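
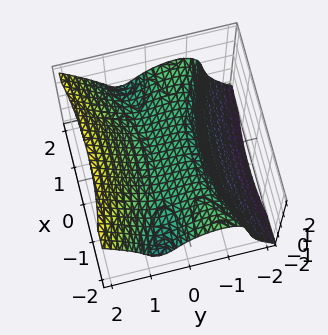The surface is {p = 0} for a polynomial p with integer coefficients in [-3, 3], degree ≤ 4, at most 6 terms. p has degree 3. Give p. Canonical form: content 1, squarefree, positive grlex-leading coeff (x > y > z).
deg p = 3. The shape is more complex than any degree-2 surface.
Reading off the gridlines: no x-intercept at any integer in the box.
Together with the visible shape, these determine p as stated.

x^2*y - 3*y^3 + 2*z^3 + 2*z - 2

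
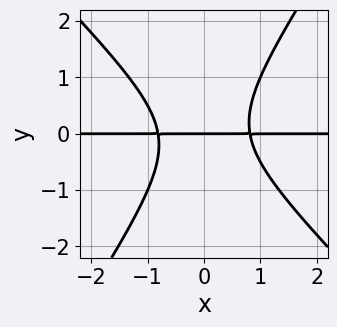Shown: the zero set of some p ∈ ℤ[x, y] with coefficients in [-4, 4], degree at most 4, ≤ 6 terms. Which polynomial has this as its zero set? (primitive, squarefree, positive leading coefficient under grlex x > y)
(a) The degree is 3 — a generic line meets the curve in up to 3 points.
(b) Checking where it meets the axes: every point of the x-axis in the box is on the curve; it meets the y-axis at y = 0 (among the integer gridlines).
(c) Solving for integer coefficients yields p as stated.

3*x^2*y + x*y^2 - 2*y^3 - 2*y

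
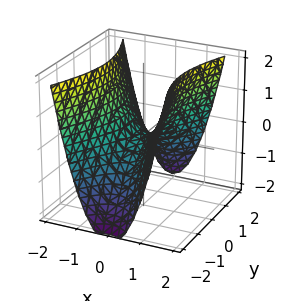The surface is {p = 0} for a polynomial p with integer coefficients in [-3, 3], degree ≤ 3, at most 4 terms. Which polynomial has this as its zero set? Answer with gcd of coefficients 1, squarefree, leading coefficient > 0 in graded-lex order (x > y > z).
3*x^2 - y^2 - 2*z

deg p = 2. A saddle surface; a quadric.
Symmetries: mirror symmetry x ↦ −x ⇒ only even powers of x; it's symmetric under y → −y, forcing even powers of y.
From the axis intercepts and sections: it meets the x-axis at x = 0 (among the integer gridlines); it meets the z-axis at z = 0 (among the integer gridlines); one y-axis crossing is at y = 0.
Putting this together gives p.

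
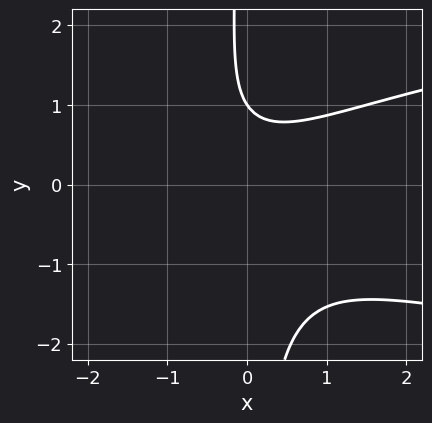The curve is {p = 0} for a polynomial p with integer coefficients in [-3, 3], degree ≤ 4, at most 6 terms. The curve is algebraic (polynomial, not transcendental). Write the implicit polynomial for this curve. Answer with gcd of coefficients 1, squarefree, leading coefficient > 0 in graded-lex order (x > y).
First, deg p = 3. A generic line meets the curve in up to 3 points.
Then, against the integer gridlines: one y-axis crossing is at y = 1; no x-intercept at any integer in the box.
Finally, the integer polynomial consistent with all of this is the stated p.

3*x*y^2 - 2*x^2 + 2*y - 2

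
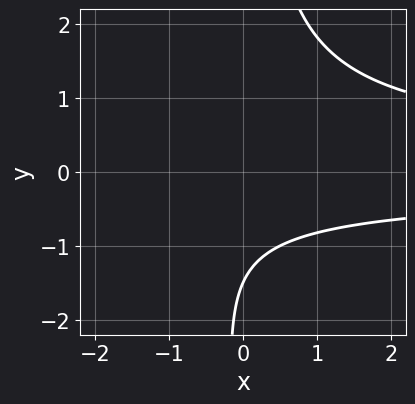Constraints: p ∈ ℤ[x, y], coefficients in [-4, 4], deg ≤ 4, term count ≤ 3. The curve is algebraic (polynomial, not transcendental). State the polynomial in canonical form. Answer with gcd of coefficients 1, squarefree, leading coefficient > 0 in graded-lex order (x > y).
(a) deg p = 3. No degree-2 curve has this shape.
(b) Observable constraints: it misses every integer gridline on the x-axis.
(c) Together with the visible shape, these determine p as stated.

2*x*y^2 - 2*y - 3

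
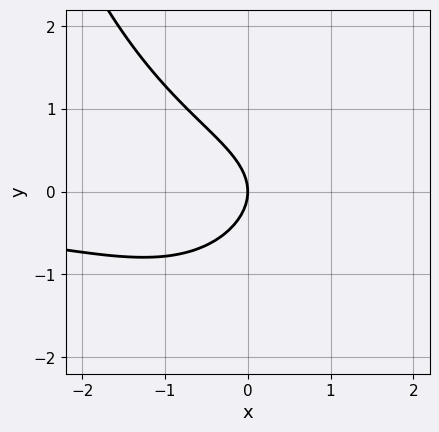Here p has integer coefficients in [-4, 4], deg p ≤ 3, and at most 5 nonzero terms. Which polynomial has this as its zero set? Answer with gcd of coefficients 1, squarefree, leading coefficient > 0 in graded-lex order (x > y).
x^2*y - 2*y^2 - 2*x

(a) Degree: a generic line meets the curve in up to 3 points, so deg p = 3.
(b) From the axis intercepts and sections: it meets the x-axis at x = 0 (among the integer gridlines); one y-axis crossing is at y = 0.
(c) These observations pin down the coefficients.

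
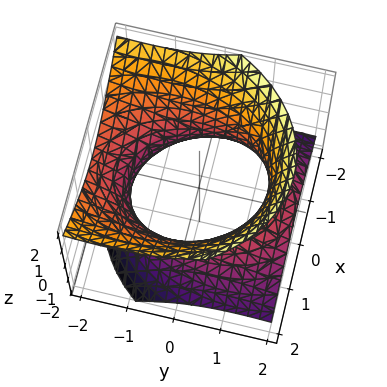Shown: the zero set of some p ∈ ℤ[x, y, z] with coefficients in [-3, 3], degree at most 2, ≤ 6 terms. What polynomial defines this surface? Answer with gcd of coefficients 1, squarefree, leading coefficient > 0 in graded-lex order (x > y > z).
(a) Degree: the shape is more complex than any degree-1 surface, so deg p = 2.
(b) Observable constraints: no z-intercept at any integer in the box.
(c) The integer polynomial consistent with all of this is the stated p.

2*x^2 + y^2 + 2*y*z - 2*z^2 - 3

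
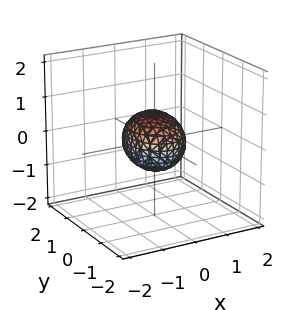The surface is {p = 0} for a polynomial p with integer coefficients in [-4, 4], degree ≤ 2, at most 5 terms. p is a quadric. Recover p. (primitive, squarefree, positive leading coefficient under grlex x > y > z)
1. The degree is 2 — bounded and convex; a quadric.
2. Symmetries: the x ↦ −x reflection is a symmetry, so x appears only in even powers; the y ↦ −y reflection is a symmetry, so y appears only in even powers; the z ↦ −z reflection is a symmetry, so z appears only in even powers.
3. From the axis intercepts and sections: among the integer gridlines, it crosses the y-axis at y ∈ {-1, 1}.
4. Putting this together gives p.

3*x^2 + 2*y^2 + 3*z^2 - 2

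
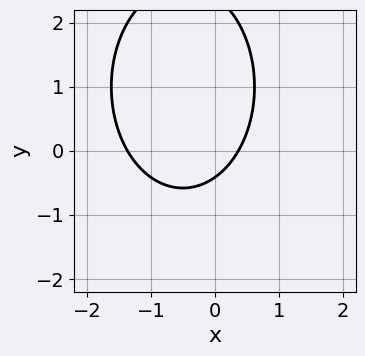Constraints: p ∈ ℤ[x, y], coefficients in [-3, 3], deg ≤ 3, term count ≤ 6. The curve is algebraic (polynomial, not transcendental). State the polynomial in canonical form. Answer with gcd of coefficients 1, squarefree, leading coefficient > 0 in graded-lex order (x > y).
2*x^2 + y^2 + 2*x - 2*y - 1

The degree is 2 — the shape is more complex than any degree-1 curve.
The integer polynomial consistent with all of this is the stated p.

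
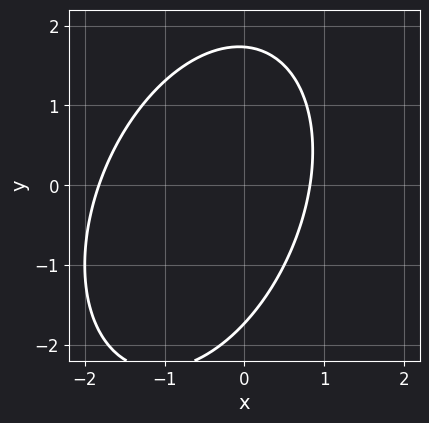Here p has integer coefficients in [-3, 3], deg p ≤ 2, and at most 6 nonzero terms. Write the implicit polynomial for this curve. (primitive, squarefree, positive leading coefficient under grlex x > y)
(a) deg p = 2. No degree-1 curve has this shape.
(b) The integer polynomial consistent with all of this is the stated p.

2*x^2 - x*y + y^2 + 2*x - 3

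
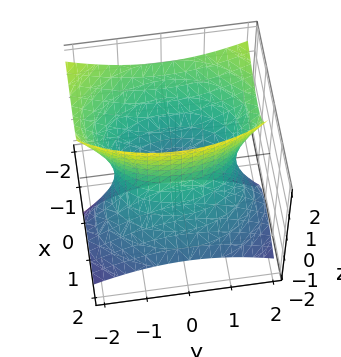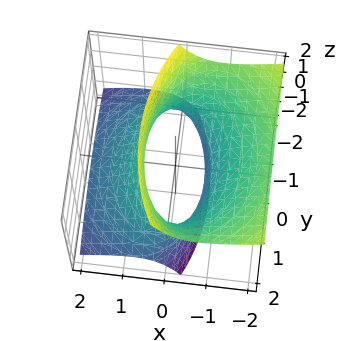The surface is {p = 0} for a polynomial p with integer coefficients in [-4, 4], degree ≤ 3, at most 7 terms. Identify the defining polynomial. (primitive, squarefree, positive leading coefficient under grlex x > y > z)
2*x^2 + 3*x*z + y^2 - z^2 - 2

First, degree: no degree-1 surface has this shape, so deg p = 2.
Then, against the integer gridlines: the x-axis gridline crossings are at x ∈ {-1, 1}; no z-intercept at any integer in the box.
Finally, matching integer coefficients to the picture gives p.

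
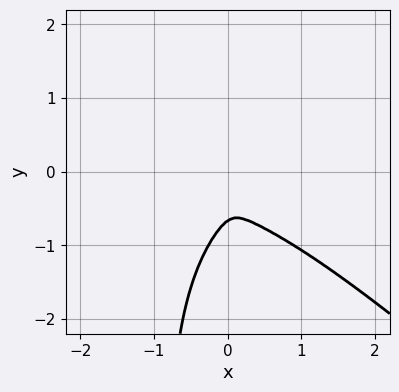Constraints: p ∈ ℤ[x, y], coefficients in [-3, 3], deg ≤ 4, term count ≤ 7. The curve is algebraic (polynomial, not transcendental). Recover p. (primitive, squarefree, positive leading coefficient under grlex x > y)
2*x^4 + 3*x*y^3 + 3*y^3 + 3*x^2 + 2*y^2

1. Degree: the shape is more complex than any degree-3 curve, so deg p = 4.
2. The integer polynomial consistent with all of this is the stated p.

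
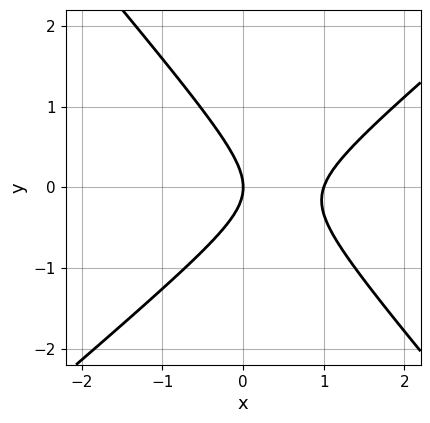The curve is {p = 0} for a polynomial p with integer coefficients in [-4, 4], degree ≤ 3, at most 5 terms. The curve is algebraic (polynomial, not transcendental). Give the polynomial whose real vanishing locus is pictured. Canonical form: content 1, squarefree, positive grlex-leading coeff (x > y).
(a) Degree: the shape is more complex than any degree-1 curve, so deg p = 2.
(b) From the axis intercepts and sections: it meets the y-axis at y = 0 (among the integer gridlines); the x-axis gridline crossings are at x ∈ {0, 1}.
(c) Solving for integer coefficients yields p as stated.

3*x^2 - x*y - 3*y^2 - 3*x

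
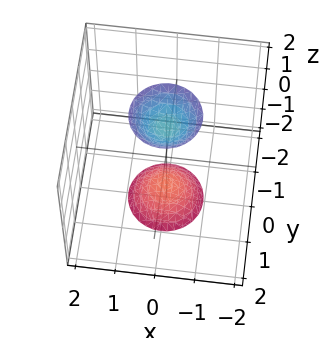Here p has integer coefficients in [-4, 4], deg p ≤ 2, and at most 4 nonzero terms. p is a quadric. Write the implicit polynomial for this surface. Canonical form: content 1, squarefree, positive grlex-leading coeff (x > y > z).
1. The picture has 2 separate pieces. They look like related sheets of one shape, so recover p as a whole.
2. The degree is 2 — two sheets facing apart; a quadric.
3. Symmetries: the z ↦ −z reflection is a symmetry, so z appears only in even powers; every cross-section ⟂ z is a circle, so x, y appear only via x² + y².
4. From the axis intercepts and sections: it misses every integer gridline on the x-axis; no y-intercept at any integer in the box; a circular section at z = -2 has radius between 0 and 1.
5. Assembling these constraints gives the stated polynomial.

3*x^2 + 3*y^2 - z^2 + 2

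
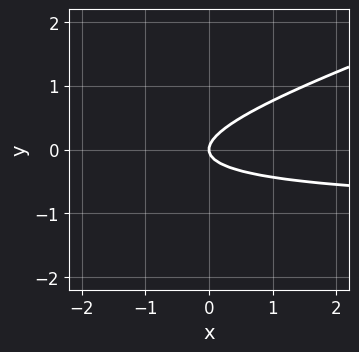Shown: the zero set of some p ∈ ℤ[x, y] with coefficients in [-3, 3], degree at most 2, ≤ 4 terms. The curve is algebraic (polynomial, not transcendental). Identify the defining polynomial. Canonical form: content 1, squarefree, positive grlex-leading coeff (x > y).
x*y - 3*y^2 + x

First, the degree is 2 — a generic line meets the curve in up to 2 points.
Next, observable constraints: it crosses the x-axis at the gridline x = 0; it meets the y-axis at y = 0 (among the integer gridlines).
Finally, these observations pin down the coefficients.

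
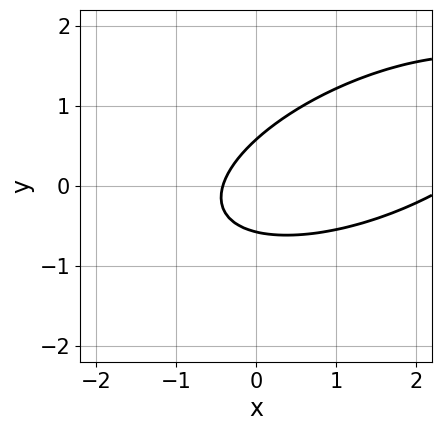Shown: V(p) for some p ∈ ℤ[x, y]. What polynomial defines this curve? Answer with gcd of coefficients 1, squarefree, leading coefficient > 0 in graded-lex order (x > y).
x^2 - 2*x*y + 3*y^2 - 2*x - 1

1. The degree is 2 — no degree-1 curve has this shape.
2. Solving for integer coefficients yields p as stated.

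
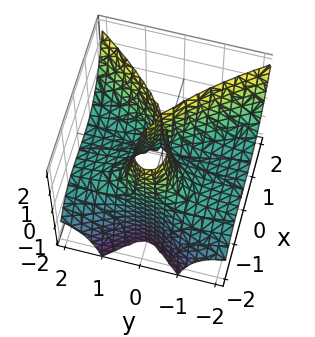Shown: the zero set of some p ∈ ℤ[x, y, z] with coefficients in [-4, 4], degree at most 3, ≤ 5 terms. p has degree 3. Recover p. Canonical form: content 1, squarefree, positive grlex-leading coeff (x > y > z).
2*x^3 - 3*y^2*z + 3*x^2

(a) deg p = 3. A generic line meets the surface in up to 3 points.
(b) Against the integer gridlines: every point of the z-axis in the box is on the surface; every point of the y-axis in the box is on the surface.
(c) Fitting integer coefficients to these (and the overall shape) gives p.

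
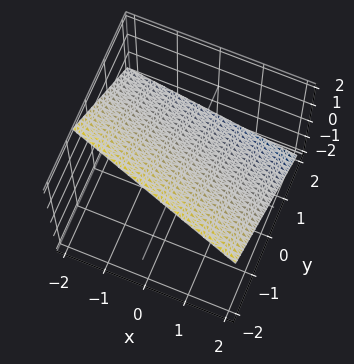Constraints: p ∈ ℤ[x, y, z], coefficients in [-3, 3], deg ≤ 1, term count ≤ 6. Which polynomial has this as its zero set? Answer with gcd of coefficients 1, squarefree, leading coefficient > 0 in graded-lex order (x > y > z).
x + 3*y + 3*z - 2

1. Degree: every cross-section is a straight line — this is a plane, so deg p = 1.
2. Reading off the gridlines: one x-axis crossing is at x = 2.
3. Assembling these constraints gives the stated polynomial.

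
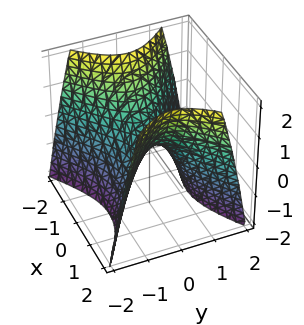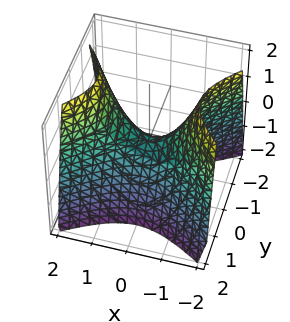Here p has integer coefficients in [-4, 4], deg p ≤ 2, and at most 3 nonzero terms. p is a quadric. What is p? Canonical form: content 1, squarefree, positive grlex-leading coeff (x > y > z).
2*x^2 - 3*y^2 - 2*z

(a) The degree is 2 — a saddle surface; a quadric.
(b) Symmetries: the x ↦ −x reflection is a symmetry, so x appears only in even powers; it's symmetric under y → −y, forcing even powers of y.
(c) From the axis intercepts and sections: it crosses the x-axis at the gridline x = 0; one z-axis crossing is at z = 0; it crosses the y-axis at the gridline y = 0.
(d) Solving for integer coefficients yields p as stated.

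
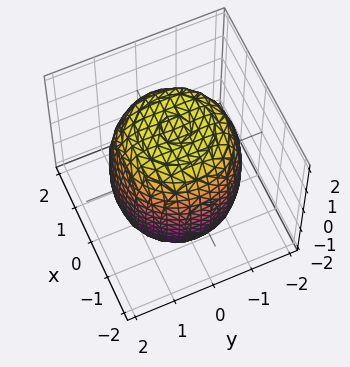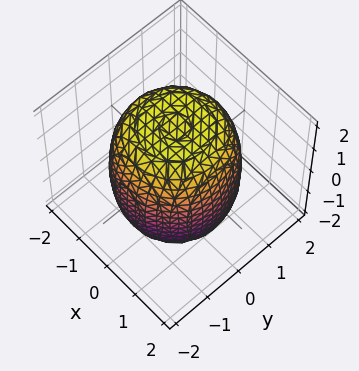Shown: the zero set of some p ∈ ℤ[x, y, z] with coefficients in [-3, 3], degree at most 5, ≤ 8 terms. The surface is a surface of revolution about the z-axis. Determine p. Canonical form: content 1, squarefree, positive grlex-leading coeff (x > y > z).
First, deg p = 4. No degree-3 surface has this shape.
Then, by symmetry, the surface is invariant under rotation about z: p = q(x² + y², z).
Next, observable constraints: a circular section at z = 0 has radius between 1 and 2.
Finally, fitting integer coefficients to these (and the overall shape) gives p.

x^4 + 2*x^2*y^2 + y^4 - x^2 - y^2 + z^2 - 3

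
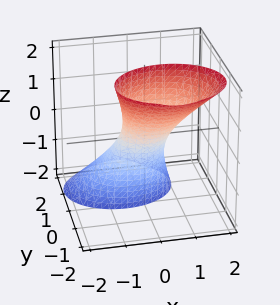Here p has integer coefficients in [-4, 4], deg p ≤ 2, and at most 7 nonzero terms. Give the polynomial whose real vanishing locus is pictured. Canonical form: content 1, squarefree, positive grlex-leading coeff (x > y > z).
deg p = 2. A generic line meets the surface in up to 2 points.
Against the integer gridlines: no z-intercept at any integer in the box.
Together with the visible shape, these determine p as stated.

2*x^2 - x*z + 3*y^2 + 3*y*z - 1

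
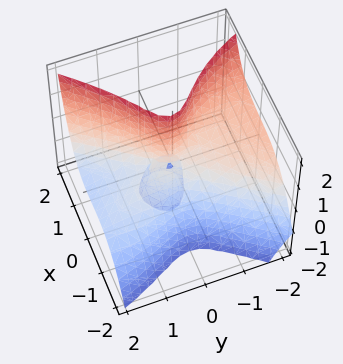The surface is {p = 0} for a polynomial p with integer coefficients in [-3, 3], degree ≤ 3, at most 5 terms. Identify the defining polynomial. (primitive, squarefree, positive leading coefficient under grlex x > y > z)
3*x^3 - y^3 - 3*y^2*z + 2*x*z

(a) deg p = 3. No degree-2 surface has this shape.
(b) Against the integer gridlines: it meets the y-axis at y = 0 (among the integer gridlines); it meets the x-axis at x = 0 (among the integer gridlines); every point of the z-axis in the box is on the surface.
(c) Fitting integer coefficients to these (and the overall shape) gives p.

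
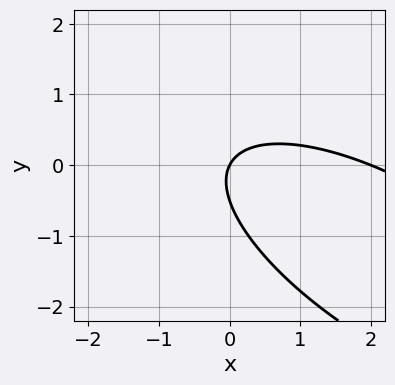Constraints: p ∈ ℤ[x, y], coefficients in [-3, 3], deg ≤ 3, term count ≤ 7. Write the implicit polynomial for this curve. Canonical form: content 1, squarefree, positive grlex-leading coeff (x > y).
x^2 + 2*x*y + 2*y^2 - 2*x + y

Degree: no degree-1 curve has this shape, so deg p = 2.
Reading off the gridlines: it crosses the y-axis at the gridline y = 0; among the integer gridlines, it crosses the x-axis at x ∈ {0, 2}.
Solving for integer coefficients yields p as stated.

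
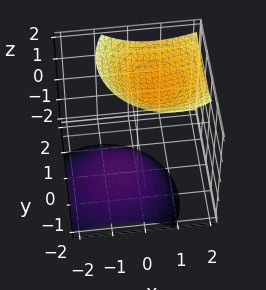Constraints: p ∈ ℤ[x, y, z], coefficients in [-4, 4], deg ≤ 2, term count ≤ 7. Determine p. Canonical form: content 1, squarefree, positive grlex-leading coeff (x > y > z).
x^2 - x*z + y^2 - y*z - z^2 + 2

First, I count 2 distinct pieces.
Then, degree: the shape is more complex than any degree-1 surface, so deg p = 2.
Then, from the axis intercepts and sections: no y-intercept at any integer in the box; no x-intercept at any integer in the box.
Finally, together with the visible shape, these determine p as stated.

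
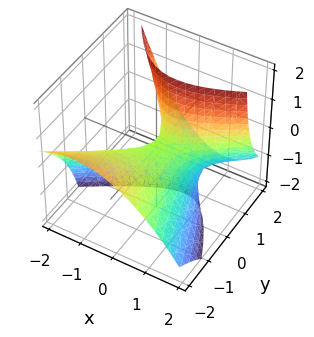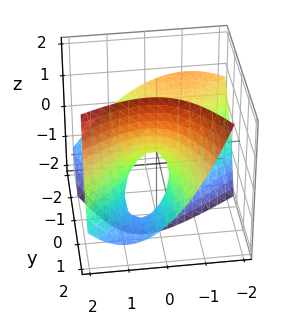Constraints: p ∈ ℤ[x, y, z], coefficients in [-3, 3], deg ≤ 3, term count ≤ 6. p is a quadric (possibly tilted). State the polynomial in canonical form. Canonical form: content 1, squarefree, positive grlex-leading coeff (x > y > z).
2*x^2 - 2*x*y - y^2 - 3*y*z + 2*z

(a) The degree is 2 — the shape is more complex than any degree-1 surface.
(b) Against the integer gridlines: it meets the y-axis at y = 0 (among the integer gridlines); one x-axis crossing is at x = 0; it crosses the z-axis at the gridline z = 0.
(c) Together with the visible shape, these determine p as stated.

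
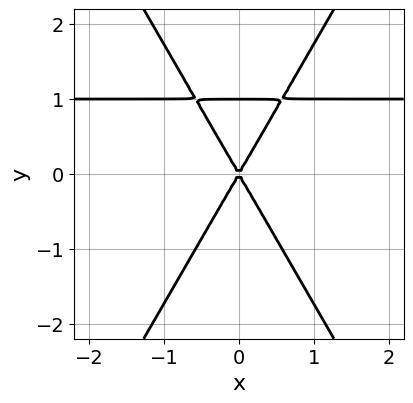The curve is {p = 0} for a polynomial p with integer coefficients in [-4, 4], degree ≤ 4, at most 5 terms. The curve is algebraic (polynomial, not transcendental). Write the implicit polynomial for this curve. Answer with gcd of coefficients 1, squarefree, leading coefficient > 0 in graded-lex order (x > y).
(a) deg p = 3.
(b) Symmetries: the x ↦ −x reflection is a symmetry, so x appears only in even powers.
(c) From the visible intercepts: it meets the x-axis at x = 0 (among the integer gridlines); among the integer gridlines, it crosses the y-axis at y ∈ {0, 1}.
(d) Solving for integer coefficients yields p as stated.

3*x^2*y - y^3 - 3*x^2 + y^2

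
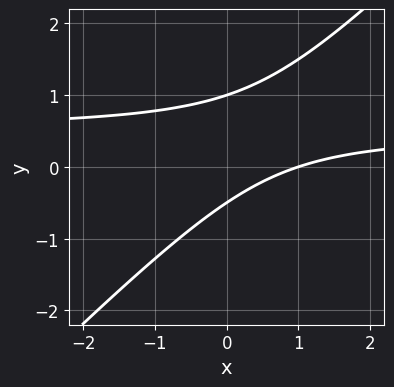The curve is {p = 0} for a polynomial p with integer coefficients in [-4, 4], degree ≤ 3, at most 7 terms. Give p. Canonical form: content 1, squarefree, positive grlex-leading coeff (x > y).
1. Degree: the shape is more complex than any degree-1 curve, so deg p = 2.
2. From the visible intercepts: one x-axis crossing is at x = 1; it crosses the y-axis at the gridline y = 1.
3. Fitting integer coefficients to these (and the overall shape) gives p.

2*x*y - 2*y^2 - x + y + 1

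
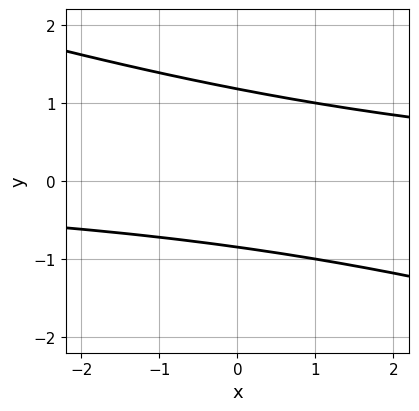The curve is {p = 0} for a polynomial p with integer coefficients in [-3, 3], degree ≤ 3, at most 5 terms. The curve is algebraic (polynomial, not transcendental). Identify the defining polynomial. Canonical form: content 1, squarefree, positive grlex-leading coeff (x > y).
Degree: the shape is more complex than any degree-1 curve, so deg p = 2.
Against the integer gridlines: it misses every integer gridline on the x-axis.
Fitting integer coefficients to these (and the overall shape) gives p.

x*y + 3*y^2 - y - 3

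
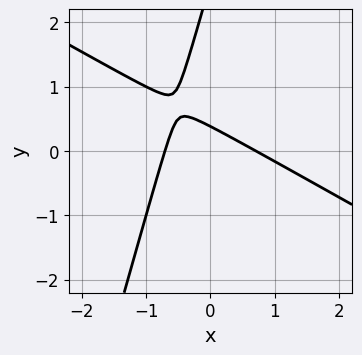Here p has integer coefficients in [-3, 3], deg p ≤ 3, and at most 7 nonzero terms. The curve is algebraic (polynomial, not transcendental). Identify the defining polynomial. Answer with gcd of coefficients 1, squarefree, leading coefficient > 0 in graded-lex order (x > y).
2*x^2 + 3*x*y - y^2 + 3*y - 1

(a) Degree: no degree-1 curve has this shape, so deg p = 2.
(b) Putting this together gives p.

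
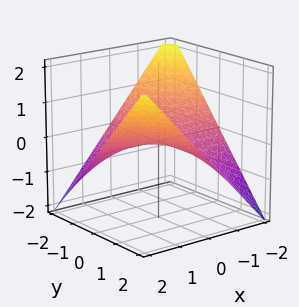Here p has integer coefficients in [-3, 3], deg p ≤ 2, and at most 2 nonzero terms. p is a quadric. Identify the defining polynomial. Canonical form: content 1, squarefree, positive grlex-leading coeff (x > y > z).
x*y - 2*z

Degree: a hyperbolic paraboloid; a quadric, so deg p = 2.
Reading off the gridlines: it crosses the z-axis at the gridline z = 0; the visible y-axis segment lies entirely on the surface; the visible x-axis segment lies entirely on the surface.
Matching integer coefficients to the picture gives p.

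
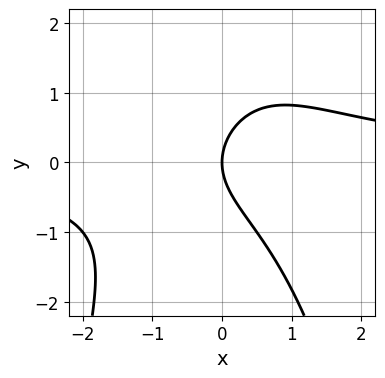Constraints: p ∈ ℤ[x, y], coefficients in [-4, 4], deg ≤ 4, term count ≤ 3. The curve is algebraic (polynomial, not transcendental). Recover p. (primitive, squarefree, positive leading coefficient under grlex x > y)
2*x^2*y + 2*y^2 - 3*x

First, the degree is 3 — the shape is more complex than any degree-2 curve.
Then, from the axis intercepts and sections: it crosses the y-axis at the gridline y = 0; it meets the x-axis at x = 0 (among the integer gridlines).
Finally, these observations pin down the coefficients.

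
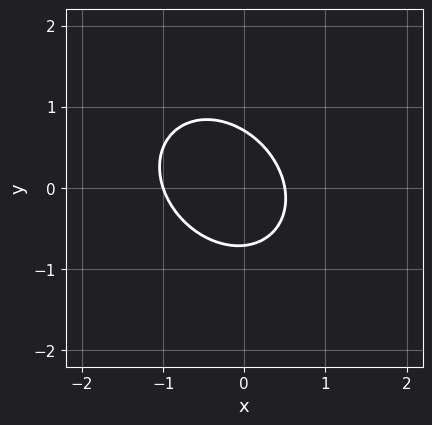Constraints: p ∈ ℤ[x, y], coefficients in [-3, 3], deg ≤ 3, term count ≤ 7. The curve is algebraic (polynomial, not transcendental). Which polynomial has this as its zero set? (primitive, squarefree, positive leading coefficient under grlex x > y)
deg p = 2.
From the visible intercepts: one x-axis crossing is at x = -1.
Fitting integer coefficients to these (and the overall shape) gives p.

2*x^2 + x*y + 2*y^2 + x - 1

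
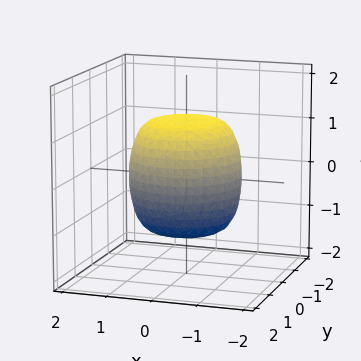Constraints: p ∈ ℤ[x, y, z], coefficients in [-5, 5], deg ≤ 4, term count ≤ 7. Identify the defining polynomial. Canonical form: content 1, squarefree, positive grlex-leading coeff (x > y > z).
1. deg p = 4. The shape is more complex than any degree-3 surface.
2. By symmetry, every cross-section ⟂ z is a circle, so x, y appear only via x² + y².
3. From the axis intercepts and sections: a circular section at z = 1 has radius exactly 1.
4. Putting this together gives p.

2*x^4 + 4*x^2*y^2 + 2*y^4 - x^2 - y^2 + 2*z^2 - 3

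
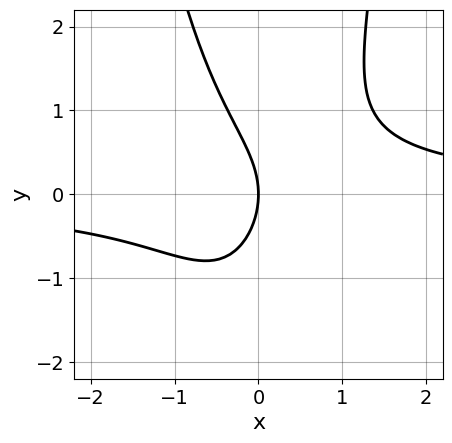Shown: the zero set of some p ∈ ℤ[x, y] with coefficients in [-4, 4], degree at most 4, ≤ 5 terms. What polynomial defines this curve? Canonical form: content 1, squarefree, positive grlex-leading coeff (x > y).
(a) deg p = 3. The shape is more complex than any degree-2 curve.
(b) Against the integer gridlines: it meets the x-axis at x = 0 (among the integer gridlines); one y-axis crossing is at y = 0.
(c) The integer polynomial consistent with all of this is the stated p.

2*x^2*y - y^2 - 2*x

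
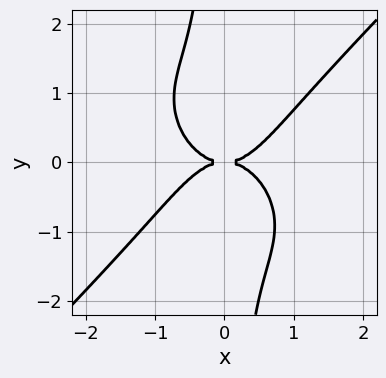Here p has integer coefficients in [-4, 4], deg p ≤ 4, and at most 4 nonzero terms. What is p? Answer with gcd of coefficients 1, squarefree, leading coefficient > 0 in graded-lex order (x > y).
x^4 - x*y^3 - y^2

deg p = 4. A generic line meets the curve in up to 4 points.
From the visible intercepts: it meets the y-axis at y = 0 (among the integer gridlines); it meets the x-axis at x = 0 (among the integer gridlines).
The integer polynomial consistent with all of this is the stated p.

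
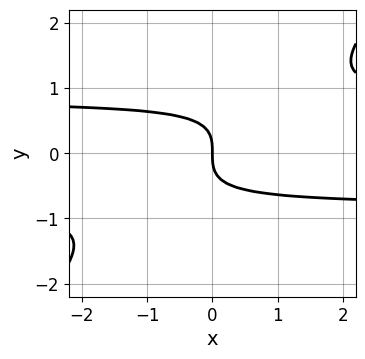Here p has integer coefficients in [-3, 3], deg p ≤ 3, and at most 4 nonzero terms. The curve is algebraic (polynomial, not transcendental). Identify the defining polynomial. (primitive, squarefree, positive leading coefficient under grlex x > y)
First, the degree is 3 — the shape is more complex than any degree-2 curve.
Then, from the visible intercepts: it meets the y-axis at y = 0 (among the integer gridlines); one x-axis crossing is at x = 0.
Finally, together with the visible shape, these determine p as stated.

3*x*y^2 - 3*y^3 - 2*x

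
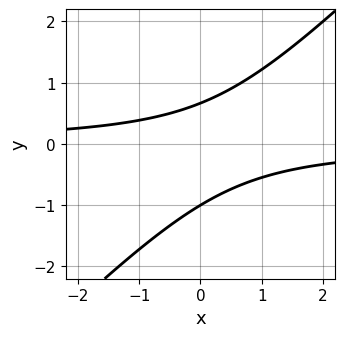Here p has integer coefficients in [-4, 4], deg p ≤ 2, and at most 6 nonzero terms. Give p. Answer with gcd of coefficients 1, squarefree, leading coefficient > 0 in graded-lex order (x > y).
First, the degree is 2 — the shape is more complex than any degree-1 curve.
Next, against the integer gridlines: no x-intercept at any integer in the box; one y-axis crossing is at y = -1.
Finally, solving for integer coefficients yields p as stated.

3*x*y - 3*y^2 - y + 2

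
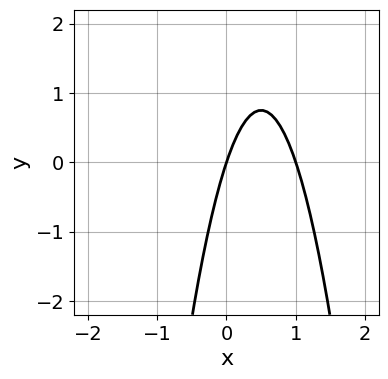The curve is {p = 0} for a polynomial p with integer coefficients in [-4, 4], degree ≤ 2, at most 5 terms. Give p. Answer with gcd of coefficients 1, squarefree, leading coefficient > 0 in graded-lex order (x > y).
1. deg p = 2.
2. Against the integer gridlines: the x-axis gridline crossings are at x ∈ {0, 1}; one y-axis crossing is at y = 0.
3. Assembling these constraints gives the stated polynomial.

3*x^2 - 3*x + y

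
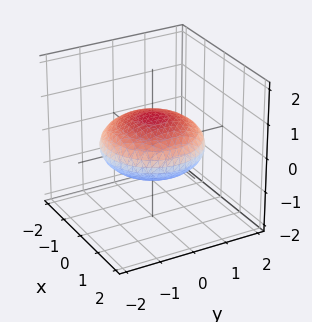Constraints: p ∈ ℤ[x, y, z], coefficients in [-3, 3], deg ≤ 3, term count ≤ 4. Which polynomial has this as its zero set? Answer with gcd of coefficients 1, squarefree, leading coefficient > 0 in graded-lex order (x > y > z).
x^2 + y^2 + 3*z^2 - 2

First, deg p = 2. The shape is more complex than any degree-1 surface.
Next, symmetry: the z-axis is an axis of rotation, so x and y enter only as x² + y².
Then, against the integer gridlines: a circular section at z = 0 has radius between 1 and 2.
Finally, solving for integer coefficients yields p as stated.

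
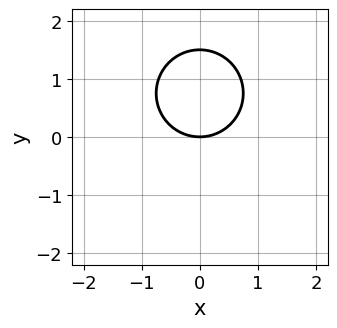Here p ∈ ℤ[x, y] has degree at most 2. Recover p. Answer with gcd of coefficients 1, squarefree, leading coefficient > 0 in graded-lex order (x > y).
2*x^2 + 2*y^2 - 3*y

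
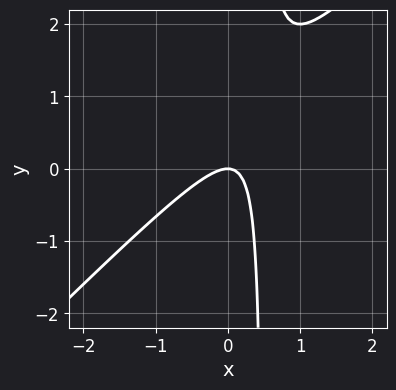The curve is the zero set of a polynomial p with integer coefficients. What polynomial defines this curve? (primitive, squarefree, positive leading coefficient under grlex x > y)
(a) The degree is 2 — the shape is more complex than any degree-1 curve.
(b) From the visible intercepts: it meets the y-axis at y = 0 (among the integer gridlines); it meets the x-axis at x = 0 (among the integer gridlines).
(c) Solving for integer coefficients yields p as stated.

2*x^2 - 2*x*y + y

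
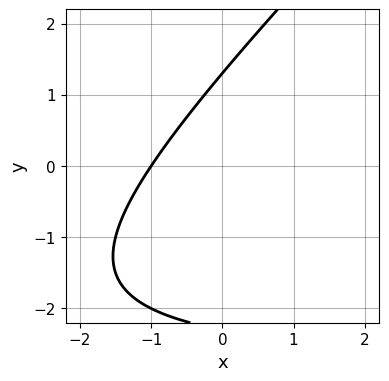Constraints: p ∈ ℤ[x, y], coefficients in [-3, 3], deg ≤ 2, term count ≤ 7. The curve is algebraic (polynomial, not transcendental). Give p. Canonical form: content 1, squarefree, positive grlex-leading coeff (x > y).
x*y - y^2 + 3*x - y + 3

deg p = 2. A generic line meets the curve in up to 2 points.
From the axis intercepts and sections: it meets the x-axis at x = -1 (among the integer gridlines).
Putting this together gives p.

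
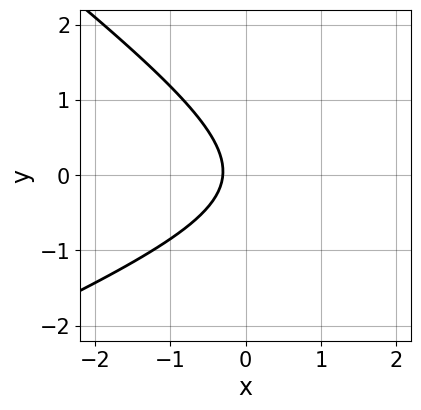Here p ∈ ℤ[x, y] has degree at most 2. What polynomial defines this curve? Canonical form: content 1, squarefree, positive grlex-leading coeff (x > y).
x^2 - x*y - 3*y^2 - 3*x - 1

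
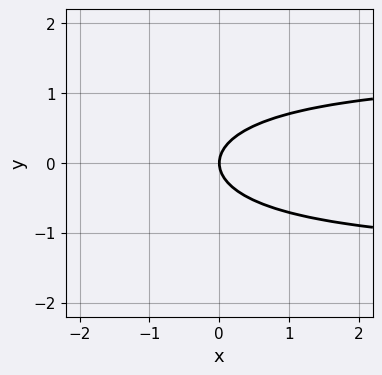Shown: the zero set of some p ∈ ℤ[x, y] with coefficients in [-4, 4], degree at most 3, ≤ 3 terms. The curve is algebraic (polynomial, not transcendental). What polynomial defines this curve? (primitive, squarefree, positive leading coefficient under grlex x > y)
deg p = 3. A generic line meets the curve in up to 3 points.
Symmetries: mirror symmetry y ↦ −y ⇒ only even powers of y.
Checking where it meets the axes: one x-axis crossing is at x = 0; it crosses the y-axis at the gridline y = 0.
Putting this together gives p.

x*y^2 + 3*y^2 - 2*x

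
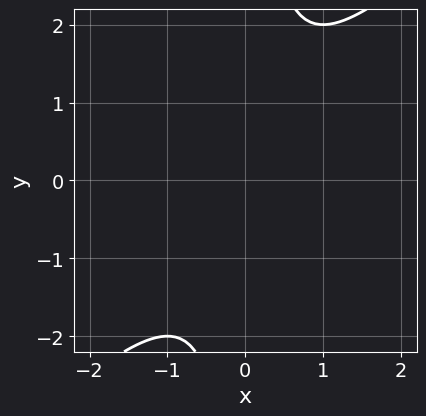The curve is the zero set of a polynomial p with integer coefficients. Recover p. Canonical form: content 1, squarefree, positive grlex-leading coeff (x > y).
x^2 - x*y + 1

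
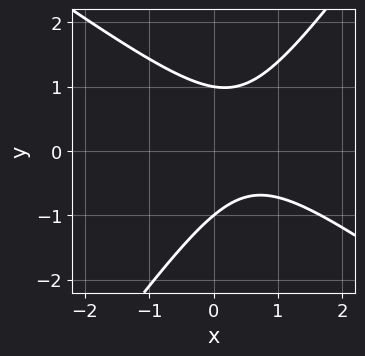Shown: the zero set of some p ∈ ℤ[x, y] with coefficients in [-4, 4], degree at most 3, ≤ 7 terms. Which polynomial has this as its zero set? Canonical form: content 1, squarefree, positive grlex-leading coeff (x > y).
1. The degree is 2 — the shape is more complex than any degree-1 curve.
2. Observable constraints: among the integer gridlines, it crosses the y-axis at y ∈ {-1, 1}; it misses every integer gridline on the x-axis.
3. Matching integer coefficients to the picture gives p.

3*x^2 + 2*x*y - 3*y^2 - 3*x + 3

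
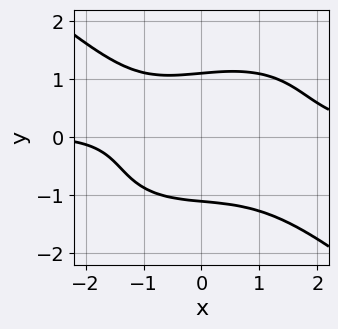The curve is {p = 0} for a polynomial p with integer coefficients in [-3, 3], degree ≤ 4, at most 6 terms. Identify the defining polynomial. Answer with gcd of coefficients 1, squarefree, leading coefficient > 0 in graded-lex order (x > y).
x^3*y + 2*y^4 - x - 3

First, deg p = 4. The shape is more complex than any degree-3 curve.
Then, observable constraints: the curve avoids every integer x-axis point in the box.
Finally, putting this together gives p.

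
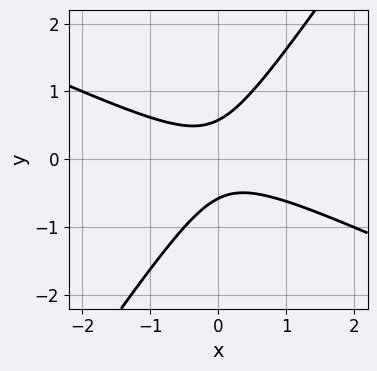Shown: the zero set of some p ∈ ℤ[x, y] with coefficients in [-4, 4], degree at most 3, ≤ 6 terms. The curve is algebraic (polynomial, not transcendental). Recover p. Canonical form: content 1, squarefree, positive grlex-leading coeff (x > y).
(a) Degree: a generic line meets the curve in up to 2 points, so deg p = 2.
(b) Observable constraints: no x-intercept at any integer in the box.
(c) Together with the visible shape, these determine p as stated.

2*x^2 + 3*x*y - 3*y^2 + 1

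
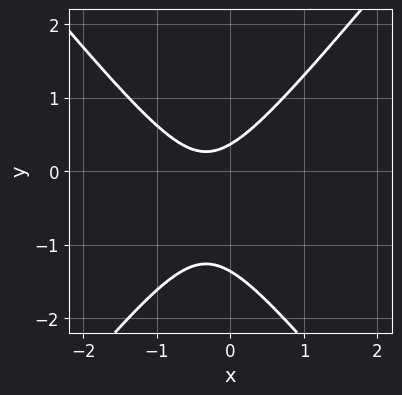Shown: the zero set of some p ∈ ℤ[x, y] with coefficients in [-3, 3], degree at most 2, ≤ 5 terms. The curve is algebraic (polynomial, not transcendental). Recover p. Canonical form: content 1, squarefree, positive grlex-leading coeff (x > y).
1. deg p = 2. The shape is more complex than any degree-1 curve.
2. Observable constraints: no x-intercept at any integer in the box.
3. The integer polynomial consistent with all of this is the stated p.

3*x^2 - 2*y^2 + 2*x - 2*y + 1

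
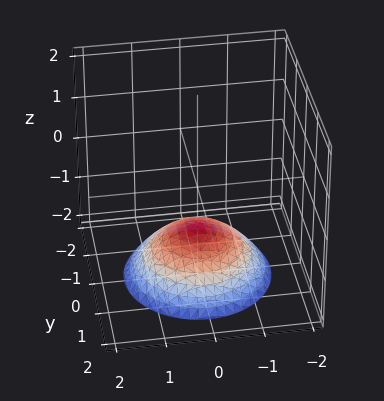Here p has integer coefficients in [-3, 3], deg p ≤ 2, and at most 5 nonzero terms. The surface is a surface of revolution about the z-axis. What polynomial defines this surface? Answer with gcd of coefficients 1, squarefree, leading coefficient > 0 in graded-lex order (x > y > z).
1. The degree is 2 — the shape is more complex than any degree-1 surface.
2. Symmetries: the surface is invariant under rotation about z: p = q(x² + y², z).
3. Reading off the gridlines: the surface avoids every integer x-axis point in the box; the surface avoids every integer y-axis point in the box.
4. The integer polynomial consistent with all of this is the stated p.

x^2 + y^2 + 2*z + 2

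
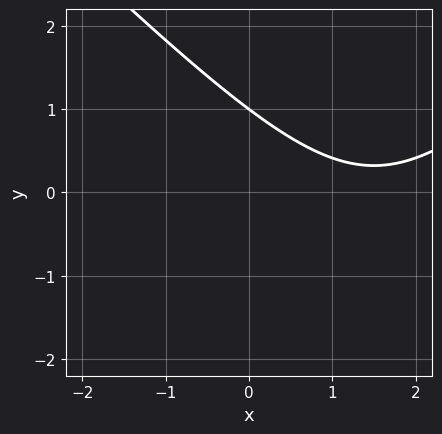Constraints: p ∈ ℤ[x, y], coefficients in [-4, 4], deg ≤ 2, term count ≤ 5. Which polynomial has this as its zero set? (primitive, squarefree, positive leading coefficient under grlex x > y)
x^2 - y^2 - 3*x - 2*y + 3

(a) deg p = 2.
(b) Reading off the gridlines: it meets the y-axis at y = 1 (among the integer gridlines); it misses every integer gridline on the x-axis.
(c) The integer polynomial consistent with all of this is the stated p.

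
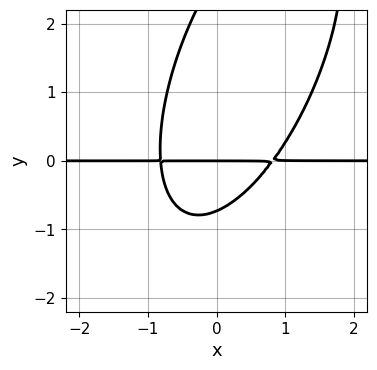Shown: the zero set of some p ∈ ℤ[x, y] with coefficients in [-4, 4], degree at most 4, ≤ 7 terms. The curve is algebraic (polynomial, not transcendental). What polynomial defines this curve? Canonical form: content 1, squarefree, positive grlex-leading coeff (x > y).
1. Degree: no degree-2 curve has this shape, so deg p = 3.
2. Against the integer gridlines: every point of the x-axis in the box is on the curve; one y-axis crossing is at y = 0.
3. Fitting integer coefficients to these (and the overall shape) gives p.

3*x^2*y - 2*x*y^2 + y^3 - 2*y^2 - 2*y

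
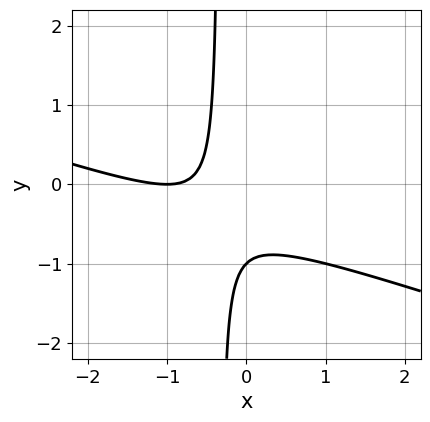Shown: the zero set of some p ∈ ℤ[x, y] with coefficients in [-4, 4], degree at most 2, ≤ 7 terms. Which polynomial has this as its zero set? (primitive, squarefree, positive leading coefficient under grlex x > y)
Degree: no degree-1 curve has this shape, so deg p = 2.
Reading off the gridlines: it crosses the x-axis at the gridline x = -1; it crosses the y-axis at the gridline y = -1.
The integer polynomial consistent with all of this is the stated p.

x^2 + 3*x*y + 2*x + y + 1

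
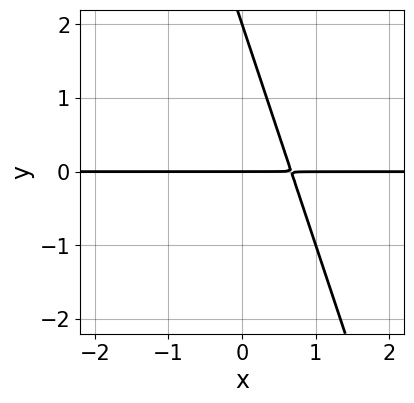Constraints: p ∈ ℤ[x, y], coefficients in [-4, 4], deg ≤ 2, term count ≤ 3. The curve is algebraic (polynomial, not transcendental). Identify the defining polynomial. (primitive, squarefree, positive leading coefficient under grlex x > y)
3*x*y + y^2 - 2*y

1. Degree: no degree-1 curve has this shape, so deg p = 2.
2. From the axis intercepts and sections: every point of the x-axis in the box is on the curve; among the integer gridlines, it crosses the y-axis at y ∈ {0, 2}.
3. Assembling these constraints gives the stated polynomial.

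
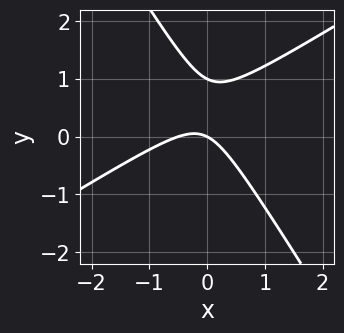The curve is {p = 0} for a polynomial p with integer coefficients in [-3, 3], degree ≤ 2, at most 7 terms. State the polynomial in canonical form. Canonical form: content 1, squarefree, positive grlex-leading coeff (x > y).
2*x^2 - 2*x*y - 2*y^2 + x + 2*y

1. Degree: a generic line meets the curve in up to 2 points, so deg p = 2.
2. Observable constraints: the y-axis gridline crossings are at y ∈ {0, 1}; it meets the x-axis at x = 0 (among the integer gridlines).
3. The integer polynomial consistent with all of this is the stated p.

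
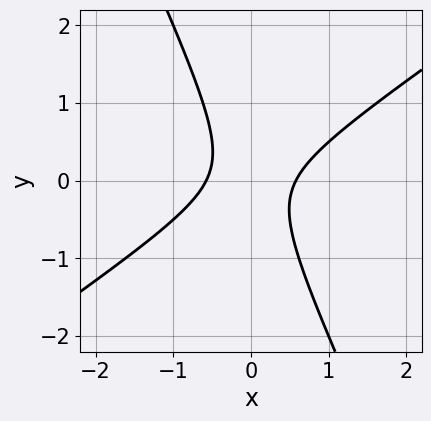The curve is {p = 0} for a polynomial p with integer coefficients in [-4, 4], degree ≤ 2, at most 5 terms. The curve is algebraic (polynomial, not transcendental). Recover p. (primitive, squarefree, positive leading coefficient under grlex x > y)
1. deg p = 2. No degree-1 curve has this shape.
2. Checking where it meets the axes: the curve avoids every integer y-axis point in the box.
3. Solving for integer coefficients yields p as stated.

3*x^2 - 3*x*y - 2*y^2 - 1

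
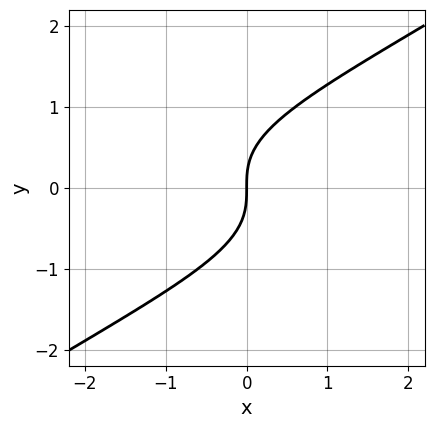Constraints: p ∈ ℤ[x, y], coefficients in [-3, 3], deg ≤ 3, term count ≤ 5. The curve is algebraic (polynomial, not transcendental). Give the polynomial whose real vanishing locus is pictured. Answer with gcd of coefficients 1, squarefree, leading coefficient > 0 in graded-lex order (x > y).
2*x*y^2 - 3*y^3 + 3*x

(a) deg p = 3. No degree-2 curve has this shape.
(b) Checking where it meets the axes: it meets the x-axis at x = 0 (among the integer gridlines); one y-axis crossing is at y = 0.
(c) Solving for integer coefficients yields p as stated.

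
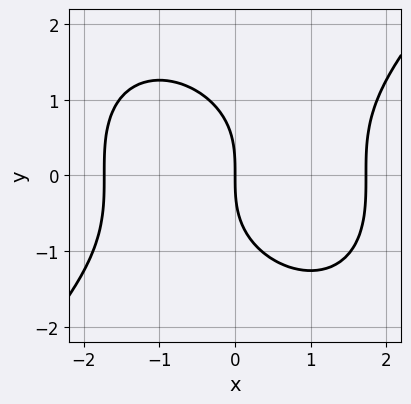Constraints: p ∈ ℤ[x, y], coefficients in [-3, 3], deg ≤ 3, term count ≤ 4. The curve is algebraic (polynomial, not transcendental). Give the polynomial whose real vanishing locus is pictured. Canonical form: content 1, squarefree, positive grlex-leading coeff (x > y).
The degree is 3 — no degree-2 curve has this shape.
Reading off the gridlines: it crosses the x-axis at the gridline x = 0; it crosses the y-axis at the gridline y = 0.
Putting this together gives p.

x^3 - y^3 - 3*x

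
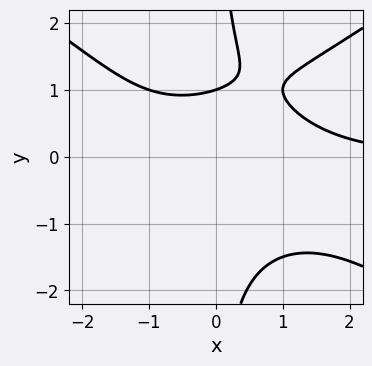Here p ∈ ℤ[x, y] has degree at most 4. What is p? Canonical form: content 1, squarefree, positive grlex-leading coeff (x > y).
First, degree: a generic line meets the curve in up to 4 points, so deg p = 4.
Then, observable constraints: it meets the y-axis at y = 1 (among the integer gridlines); the curve avoids every integer x-axis point in the box.
Finally, matching integer coefficients to the picture gives p.

x^3*y - 2*x*y^3 + x*y^2 + 3*y - 3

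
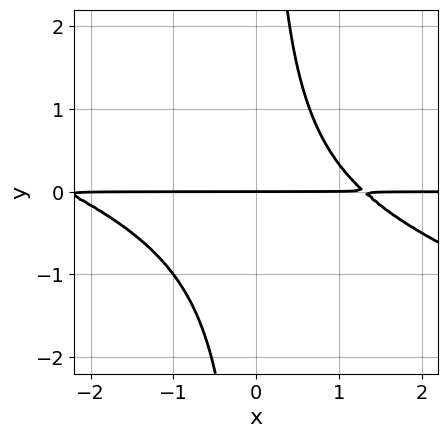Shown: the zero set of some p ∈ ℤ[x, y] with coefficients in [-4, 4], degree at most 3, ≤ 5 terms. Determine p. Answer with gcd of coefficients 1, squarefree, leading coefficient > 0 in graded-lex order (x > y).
First, deg p = 3. A generic line meets the curve in up to 3 points.
Next, from the visible intercepts: the visible x-axis segment lies entirely on the curve; one y-axis crossing is at y = 0.
Finally, together with the visible shape, these determine p as stated.

x^2*y + 3*x*y^2 + x*y - 3*y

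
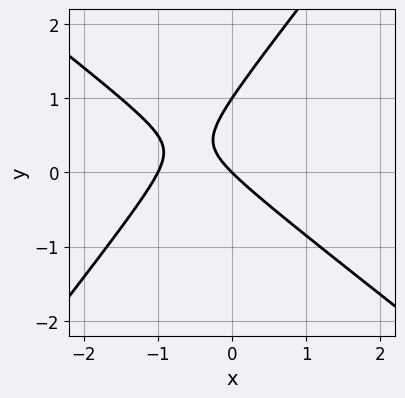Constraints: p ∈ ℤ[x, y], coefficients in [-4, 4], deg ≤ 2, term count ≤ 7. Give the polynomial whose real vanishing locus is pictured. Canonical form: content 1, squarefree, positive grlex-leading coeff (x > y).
2*x^2 + x*y - 2*y^2 + 2*x + 2*y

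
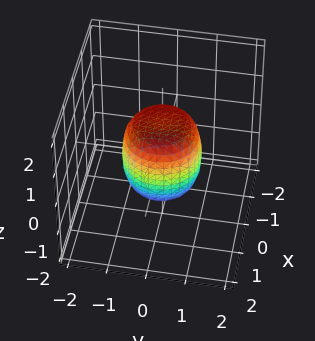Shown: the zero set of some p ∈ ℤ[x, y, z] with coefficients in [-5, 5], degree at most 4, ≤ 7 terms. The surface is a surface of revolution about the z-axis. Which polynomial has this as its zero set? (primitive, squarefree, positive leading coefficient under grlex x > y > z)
2*x^4 + 4*x^2*y^2 + 2*y^4 - x^2 - y^2 + z^2 - 1

The degree is 4 — a generic line meets the surface in up to 4 points.
Symmetries: rotational symmetry about the z-axis ⇒ p depends on x, y only through x² + y².
Checking where it meets the axes: the z-axis gridline crossings are at z ∈ {-1, 1}; among the integer gridlines, it crosses the y-axis at y ∈ {-1, 1}.
These observations pin down the coefficients.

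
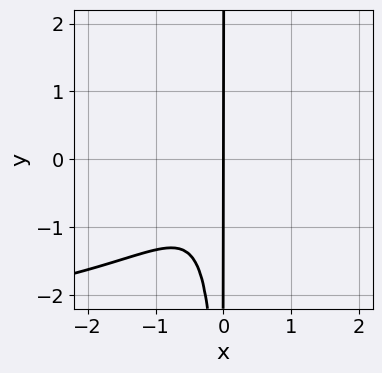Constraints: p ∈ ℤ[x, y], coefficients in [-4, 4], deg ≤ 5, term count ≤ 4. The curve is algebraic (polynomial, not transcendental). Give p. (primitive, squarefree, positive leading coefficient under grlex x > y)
Degree: no degree-3 curve has this shape, so deg p = 4.
Reading off the gridlines: one x-axis crossing is at x = 0; the visible y-axis segment lies entirely on the curve.
Assembling these constraints gives the stated polynomial.

x^3*y + 3*x^3 - 2*x^2*y + x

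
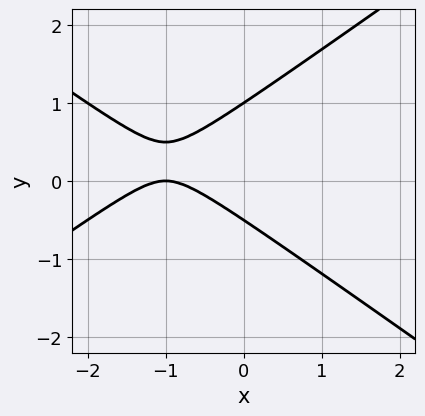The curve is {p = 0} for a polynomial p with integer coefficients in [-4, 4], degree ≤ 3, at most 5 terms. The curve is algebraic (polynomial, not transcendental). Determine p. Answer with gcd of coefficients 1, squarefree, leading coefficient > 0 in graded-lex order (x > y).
x^2 - 2*y^2 + 2*x + y + 1

Degree: the shape is more complex than any degree-1 curve, so deg p = 2.
Against the integer gridlines: one x-axis crossing is at x = -1; it meets the y-axis at y = 1 (among the integer gridlines).
Fitting integer coefficients to these (and the overall shape) gives p.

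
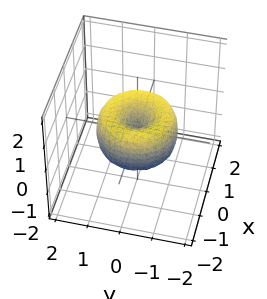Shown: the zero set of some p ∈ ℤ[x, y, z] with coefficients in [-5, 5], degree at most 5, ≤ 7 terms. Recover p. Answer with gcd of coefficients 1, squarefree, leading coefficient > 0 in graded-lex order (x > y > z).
2*x^4 + 4*x^2*y^2 + 2*y^4 - 3*x^2 - 3*y^2 + 2*z^2

(a) deg p = 4. A generic line meets the surface in up to 4 points.
(b) By symmetry, the z-axis is an axis of rotation, so x and y enter only as x² + y².
(c) From the visible intercepts: one z-axis crossing is at z = 0; it crosses the x-axis at the gridline x = 0; it meets the y-axis at y = 0 (among the integer gridlines).
(d) Together with the visible shape, these determine p as stated.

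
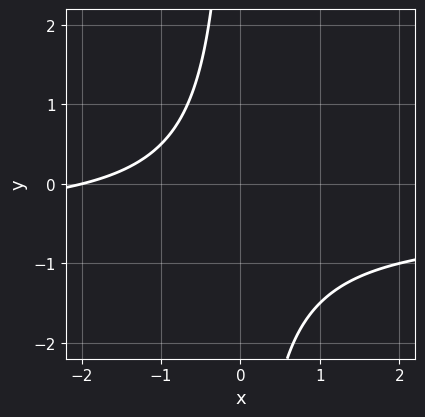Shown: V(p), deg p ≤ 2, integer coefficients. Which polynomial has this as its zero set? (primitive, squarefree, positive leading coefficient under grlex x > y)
2*x*y + x + 2

1. The degree is 2 — no degree-1 curve has this shape.
2. From the axis intercepts and sections: it misses every integer gridline on the y-axis; one x-axis crossing is at x = -2.
3. These observations pin down the coefficients.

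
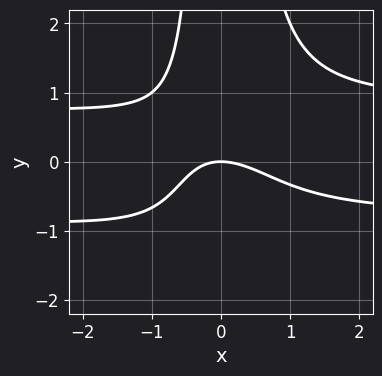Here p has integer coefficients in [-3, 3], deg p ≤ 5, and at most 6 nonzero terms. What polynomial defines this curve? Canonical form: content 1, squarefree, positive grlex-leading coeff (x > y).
3*x^2*y^2 - 2*x^2 - 2*x*y - 3*y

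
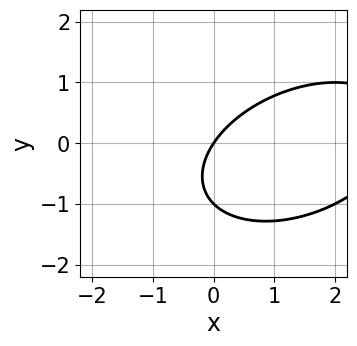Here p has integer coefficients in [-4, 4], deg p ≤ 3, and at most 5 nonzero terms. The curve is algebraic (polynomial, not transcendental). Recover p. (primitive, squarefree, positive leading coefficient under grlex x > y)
x^2 - x*y + 2*y^2 - 3*x + 2*y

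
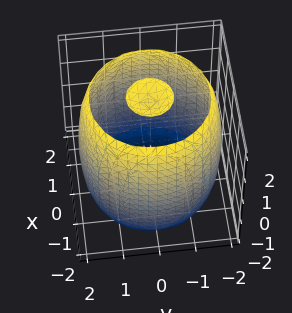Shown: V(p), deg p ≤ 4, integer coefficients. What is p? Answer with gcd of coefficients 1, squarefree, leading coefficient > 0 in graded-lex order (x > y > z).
x^4 + 2*x^2*y^2 + y^4 - 3*x^2 - 3*y^2 + z^2 - 3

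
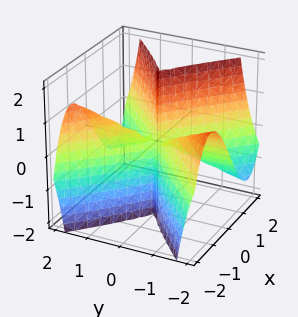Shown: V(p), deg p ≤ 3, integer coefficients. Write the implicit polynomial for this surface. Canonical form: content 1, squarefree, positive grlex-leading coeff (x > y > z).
(a) Degree: no degree-2 surface has this shape, so deg p = 3.
(b) Against the integer gridlines: the visible y-axis segment lies entirely on the surface; one x-axis crossing is at x = 0.
(c) The integer polynomial consistent with all of this is the stated p. Check: (0, 0, 1) on the z-axis lies on the surface, and p(0, 0, 1) = 0. ✓

3*x^3 - 3*x*y^2 - 2*y^2*z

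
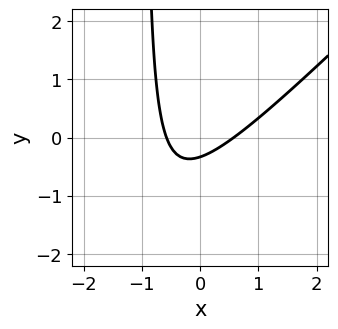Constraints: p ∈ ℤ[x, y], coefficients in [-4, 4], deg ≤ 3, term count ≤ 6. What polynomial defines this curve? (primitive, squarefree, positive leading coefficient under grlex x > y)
3*x^2 - 3*x*y - 3*y - 1

First, degree: the shape is more complex than any degree-1 curve, so deg p = 2.
Finally, matching integer coefficients to the picture gives p.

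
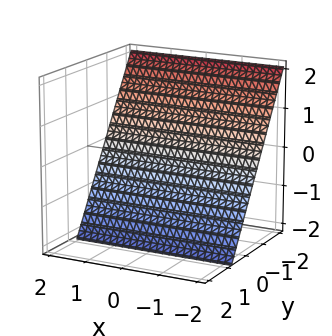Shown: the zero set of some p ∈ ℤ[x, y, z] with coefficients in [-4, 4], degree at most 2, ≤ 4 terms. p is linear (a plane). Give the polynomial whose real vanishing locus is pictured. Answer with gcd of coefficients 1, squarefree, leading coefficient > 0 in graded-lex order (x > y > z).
3*y + 2*z + 2

First, degree: every cross-section is a straight line — this is a plane, so deg p = 1.
Then, checking where it meets the axes: one z-axis crossing is at z = -1; it misses every integer gridline on the x-axis.
Finally, solving for integer coefficients yields p as stated.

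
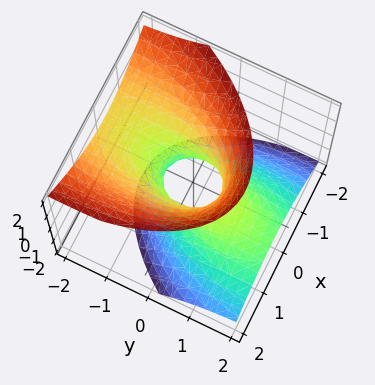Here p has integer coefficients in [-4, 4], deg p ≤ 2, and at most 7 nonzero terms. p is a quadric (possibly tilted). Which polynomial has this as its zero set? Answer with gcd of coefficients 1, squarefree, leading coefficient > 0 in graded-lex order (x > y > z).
3*x^2 - x*y + y^2 + 3*y*z - 2*z^2 - 1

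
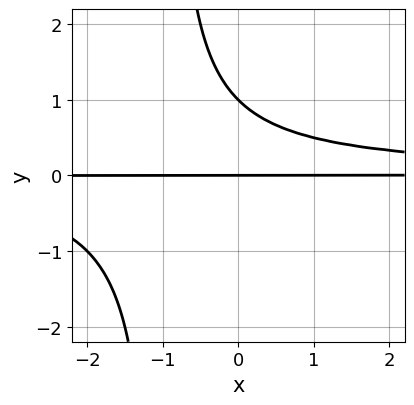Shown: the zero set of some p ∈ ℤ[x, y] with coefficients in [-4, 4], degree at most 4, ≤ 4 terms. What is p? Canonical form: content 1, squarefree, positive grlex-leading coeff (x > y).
(a) The degree is 3 — a generic line meets the curve in up to 3 points.
(b) From the axis intercepts and sections: the y-axis gridline crossings are at y ∈ {0, 1}; the visible x-axis segment lies entirely on the curve.
(c) These observations pin down the coefficients.

x*y^2 + y^2 - y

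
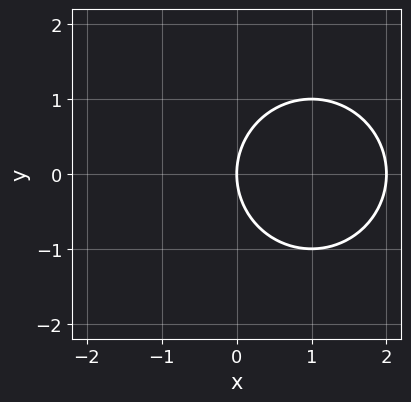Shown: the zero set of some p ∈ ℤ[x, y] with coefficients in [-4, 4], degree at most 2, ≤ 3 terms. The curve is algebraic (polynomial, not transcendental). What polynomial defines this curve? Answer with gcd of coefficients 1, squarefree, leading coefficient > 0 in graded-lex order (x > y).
1. The degree is 2 — no degree-1 curve has this shape.
2. Symmetries: mirror symmetry y ↦ −y ⇒ only even powers of y.
3. From the axis intercepts and sections: one y-axis crossing is at y = 0; among the integer gridlines, it crosses the x-axis at x ∈ {0, 2}.
4. Assembling these constraints gives the stated polynomial.

x^2 + y^2 - 2*x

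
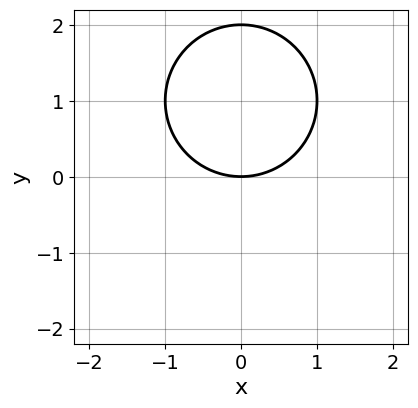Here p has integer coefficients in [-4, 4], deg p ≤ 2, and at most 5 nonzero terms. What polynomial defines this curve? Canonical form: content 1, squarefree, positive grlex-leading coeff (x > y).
x^2 + y^2 - 2*y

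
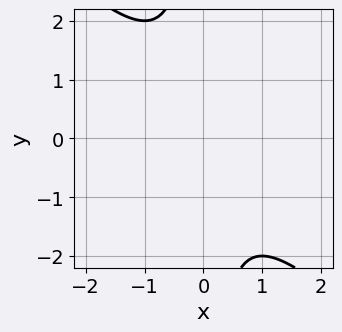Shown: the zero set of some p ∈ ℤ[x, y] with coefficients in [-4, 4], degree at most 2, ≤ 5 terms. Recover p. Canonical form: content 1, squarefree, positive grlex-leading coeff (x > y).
x^2 + x*y + 1

First, deg p = 2. No degree-1 curve has this shape.
Next, from the visible intercepts: the curve avoids every integer y-axis point in the box; it misses every integer gridline on the x-axis.
Finally, matching integer coefficients to the picture gives p.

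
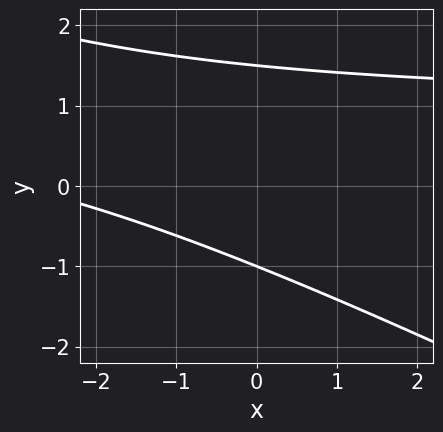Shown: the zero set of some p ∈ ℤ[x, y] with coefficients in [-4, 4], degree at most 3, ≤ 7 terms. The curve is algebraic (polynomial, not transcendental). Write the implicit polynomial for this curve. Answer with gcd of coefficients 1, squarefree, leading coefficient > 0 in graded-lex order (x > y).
x*y + 2*y^2 - x - y - 3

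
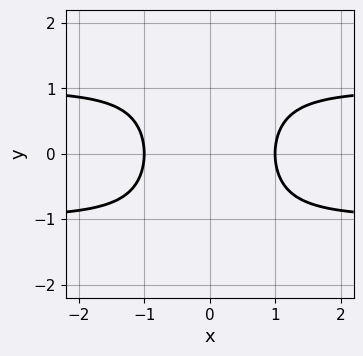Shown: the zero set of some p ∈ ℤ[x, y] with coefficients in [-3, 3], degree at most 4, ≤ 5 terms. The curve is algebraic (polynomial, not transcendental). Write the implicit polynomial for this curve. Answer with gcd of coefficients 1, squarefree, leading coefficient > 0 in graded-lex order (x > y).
(a) The degree is 4 — no degree-3 curve has this shape.
(b) Symmetries: mirror symmetry x ↦ −x ⇒ only even powers of x; it's symmetric under y → −y, forcing even powers of y.
(c) Observable constraints: the curve avoids every integer y-axis point in the box; the x-axis gridline crossings are at x ∈ {-1, 1}.
(d) The integer polynomial consistent with all of this is the stated p.

x^2*y^2 - x^2 + 1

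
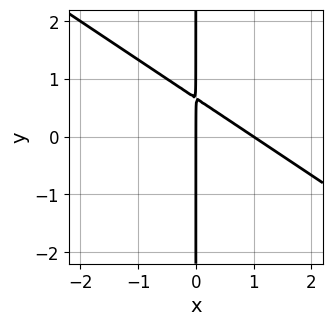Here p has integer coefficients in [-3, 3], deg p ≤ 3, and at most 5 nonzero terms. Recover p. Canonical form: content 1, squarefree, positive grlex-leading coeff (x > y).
Degree: the shape is more complex than any degree-1 curve, so deg p = 2.
From the visible intercepts: the x-axis gridline crossings are at x ∈ {0, 1}; every point of the y-axis in the box is on the curve.
Fitting integer coefficients to these (and the overall shape) gives p.

2*x^2 + 3*x*y - 2*x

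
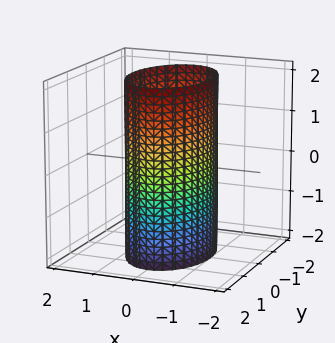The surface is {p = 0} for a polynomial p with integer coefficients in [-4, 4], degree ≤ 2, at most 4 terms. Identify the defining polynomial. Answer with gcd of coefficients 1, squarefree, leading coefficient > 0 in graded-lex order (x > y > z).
2*x^2 + y^2 - 2

(a) The degree is 2 — constant cross-section along one axis; a quadric.
(b) Symmetries: mirror symmetry y ↦ −y ⇒ only even powers of y; the z ↦ −z reflection is a symmetry, so z appears only in even powers; the x ↦ −x reflection is a symmetry, so x appears only in even powers.
(c) Reading off the gridlines: the x-axis gridline crossings are at x ∈ {-1, 1}; no z-intercept at any integer in the box.
(d) These observations pin down the coefficients.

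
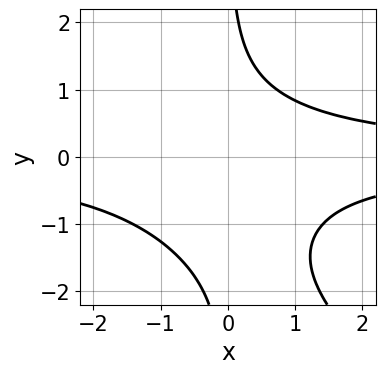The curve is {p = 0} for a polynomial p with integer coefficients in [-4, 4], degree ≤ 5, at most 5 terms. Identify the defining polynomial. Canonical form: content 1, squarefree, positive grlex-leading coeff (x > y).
x^2*y^2 + x*y^3 + x*y^2 - 2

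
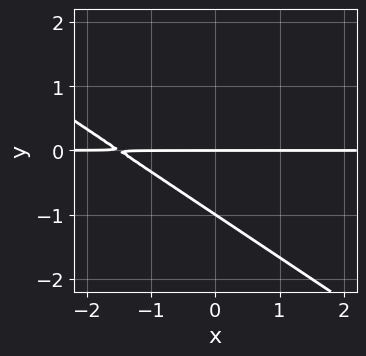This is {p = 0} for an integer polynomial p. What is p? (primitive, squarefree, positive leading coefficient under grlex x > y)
2*x*y + 3*y^2 + 3*y

The degree is 2 — no degree-1 curve has this shape.
Observable constraints: among the integer gridlines, it crosses the y-axis at y ∈ {-1, 0}; every point of the x-axis in the box is on the curve.
Assembling these constraints gives the stated polynomial.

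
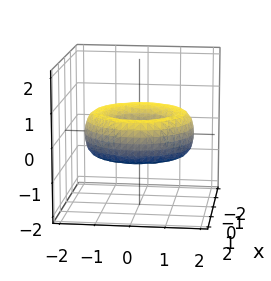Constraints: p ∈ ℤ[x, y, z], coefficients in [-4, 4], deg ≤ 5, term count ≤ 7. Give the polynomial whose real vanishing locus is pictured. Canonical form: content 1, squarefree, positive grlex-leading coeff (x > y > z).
x^4 + 2*x^2*y^2 + y^4 - 3*x^2 - 3*y^2 + 3*z^2 + 1

1. Degree: the shape is more complex than any degree-3 surface, so deg p = 4.
2. Symmetries: rotational symmetry about the z-axis ⇒ p depends on x, y only through x² + y².
3. Against the integer gridlines: the surface avoids every integer z-axis point in the box; a circular section at z = 0 has radius between 0 and 1.
4. These observations pin down the coefficients.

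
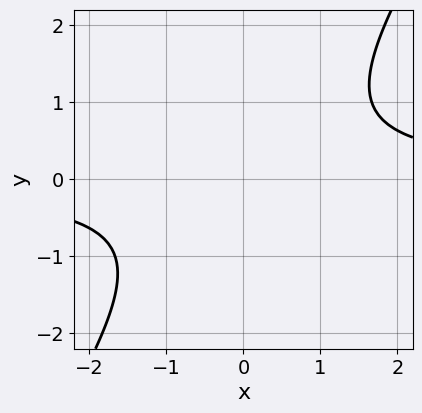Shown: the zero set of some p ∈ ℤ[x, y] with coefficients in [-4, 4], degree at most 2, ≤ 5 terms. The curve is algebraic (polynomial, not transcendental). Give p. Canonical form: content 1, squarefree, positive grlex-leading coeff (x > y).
1. deg p = 2. A generic line meets the curve in up to 2 points.
2. Checking where it meets the axes: it misses every integer gridline on the y-axis; no x-intercept at any integer in the box.
3. Solving for integer coefficients yields p as stated.

3*x*y - 2*y^2 - 3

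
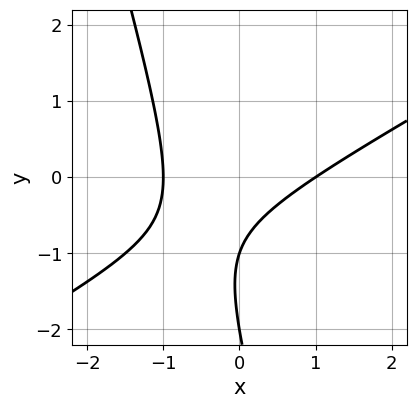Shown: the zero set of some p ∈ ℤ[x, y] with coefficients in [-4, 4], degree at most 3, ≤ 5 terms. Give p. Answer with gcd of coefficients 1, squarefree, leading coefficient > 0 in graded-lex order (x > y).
2*x^2 - 3*x*y - y^2 - 3*y - 2

(a) The degree is 2 — no degree-1 curve has this shape.
(b) Reading off the gridlines: among the integer gridlines, it crosses the y-axis at y ∈ {-2, -1}; the x-axis gridline crossings are at x ∈ {-1, 1}.
(c) Solving for integer coefficients yields p as stated.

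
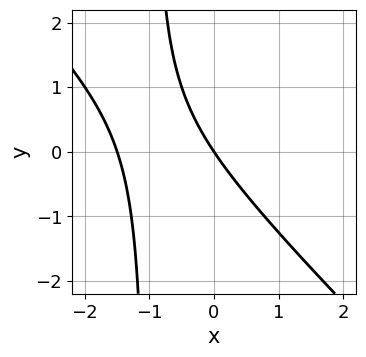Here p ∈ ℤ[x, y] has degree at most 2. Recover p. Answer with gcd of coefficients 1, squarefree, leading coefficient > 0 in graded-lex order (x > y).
2*x^2 + 2*x*y + 3*x + 2*y

deg p = 2.
Checking where it meets the axes: it meets the y-axis at y = 0 (among the integer gridlines); one x-axis crossing is at x = 0.
These observations pin down the coefficients.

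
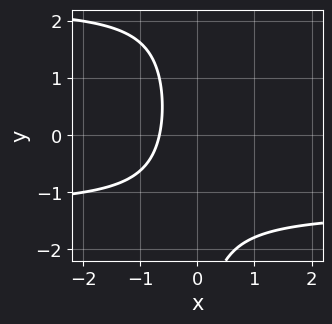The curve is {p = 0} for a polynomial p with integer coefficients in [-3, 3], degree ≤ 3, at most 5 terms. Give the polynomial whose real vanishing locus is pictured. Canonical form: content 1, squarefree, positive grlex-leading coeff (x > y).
Degree: no degree-2 curve has this shape, so deg p = 3.
Observable constraints: the curve avoids every integer y-axis point in the box.
Fitting integer coefficients to these (and the overall shape) gives p.

x*y^2 - x*y - 3*x - 2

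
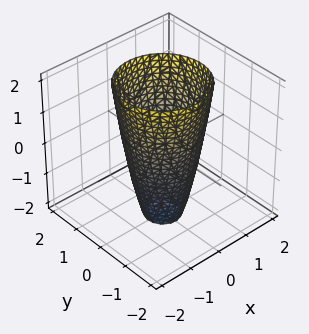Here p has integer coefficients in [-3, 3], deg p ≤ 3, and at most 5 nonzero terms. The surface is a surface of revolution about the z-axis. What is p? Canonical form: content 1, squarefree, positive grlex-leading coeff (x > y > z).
1. The degree is 2 — a generic line meets the surface in up to 2 points.
2. By symmetry, the surface is invariant under rotation about z: p = q(x² + y², z).
3. Reading off the gridlines: among the integer gridlines, it crosses the x-axis at x ∈ {-1, 1}; a circular section at z = 1 has radius between 1 and 2.
4. Solving for integer coefficients yields p as stated.

3*x^2 + 3*y^2 - z - 3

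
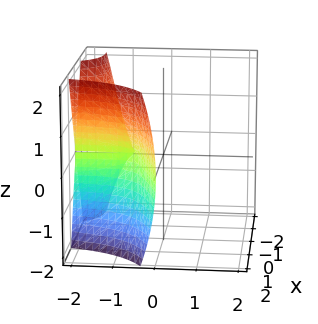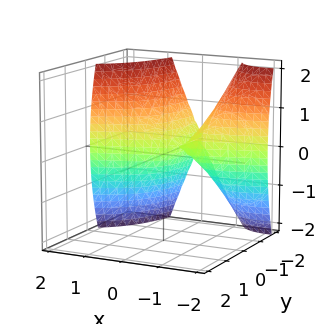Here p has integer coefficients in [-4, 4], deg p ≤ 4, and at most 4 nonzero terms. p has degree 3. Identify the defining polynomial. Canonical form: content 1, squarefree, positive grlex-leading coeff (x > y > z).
First, degree: no degree-2 surface has this shape, so deg p = 3.
Next, observable constraints: it crosses the x-axis at the gridline x = 2; the visible y-axis segment lies entirely on the surface.
Finally, these observations pin down the coefficients.

x^3 - 3*x^2*y - 2*x^2 - z^2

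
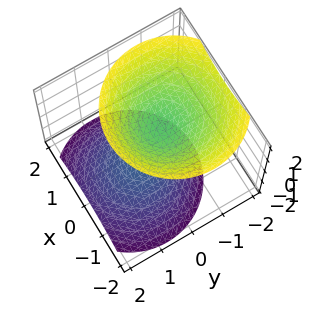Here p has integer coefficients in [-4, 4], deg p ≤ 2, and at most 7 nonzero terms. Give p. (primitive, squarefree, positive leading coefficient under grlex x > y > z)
3*x^2 + 3*y^2 + 2*y*z - 3*z^2 + 3

First, there are 2 components. They look like related sheets of one shape, so recover p as a whole.
Then, degree: no degree-1 surface has this shape, so deg p = 2.
Next, checking where it meets the axes: the surface avoids every integer x-axis point in the box; it misses every integer gridline on the y-axis.
Finally, putting this together gives p. Check: (0, 0, -1) on the z-axis lies on the surface, and p(0, 0, -1) = 0. ✓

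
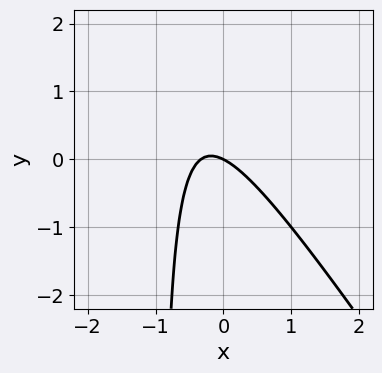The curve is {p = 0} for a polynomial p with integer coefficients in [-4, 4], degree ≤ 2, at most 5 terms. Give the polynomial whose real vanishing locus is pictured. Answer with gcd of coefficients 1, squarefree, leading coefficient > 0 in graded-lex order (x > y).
3*x^2 + 2*x*y + x + 2*y

First, degree: a generic line meets the curve in up to 2 points, so deg p = 2.
Next, observable constraints: one y-axis crossing is at y = 0; it crosses the x-axis at the gridline x = 0.
Finally, these observations pin down the coefficients.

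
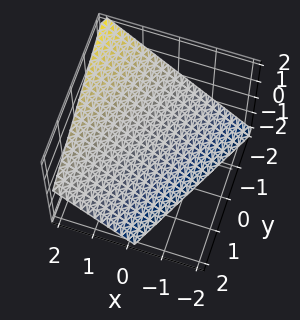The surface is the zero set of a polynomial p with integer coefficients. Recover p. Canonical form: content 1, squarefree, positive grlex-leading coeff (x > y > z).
First, the degree is 1 — every cross-section is a straight line — this is a plane.
Then, observable constraints: it meets the z-axis at z = -1 (among the integer gridlines); one y-axis crossing is at y = -2.
Finally, assembling these constraints gives the stated polynomial. Check: (1, 0, 0) on the x-axis lies on the surface, and p(1, 0, 0) = 0. ✓

2*x - y - 2*z - 2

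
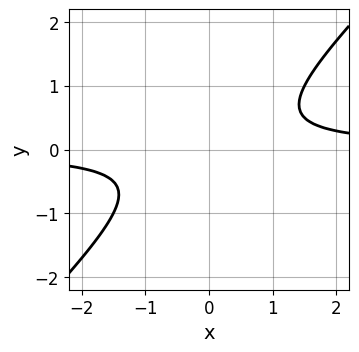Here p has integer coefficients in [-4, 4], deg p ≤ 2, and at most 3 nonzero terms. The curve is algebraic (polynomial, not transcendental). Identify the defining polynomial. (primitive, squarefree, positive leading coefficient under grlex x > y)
2*x*y - 2*y^2 - 1

1. Degree: the shape is more complex than any degree-1 curve, so deg p = 2.
2. Reading off the gridlines: no x-intercept at any integer in the box; the curve avoids every integer y-axis point in the box.
3. Putting this together gives p.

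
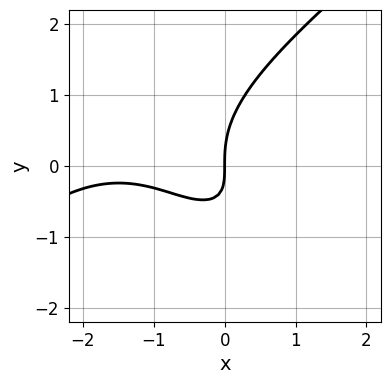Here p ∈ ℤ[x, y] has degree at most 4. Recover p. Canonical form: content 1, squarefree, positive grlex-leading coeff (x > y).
First, degree: no degree-2 curve has this shape, so deg p = 3.
Next, reading off the gridlines: it meets the y-axis at y = 0 (among the integer gridlines); one x-axis crossing is at x = 0.
Finally, the integer polynomial consistent with all of this is the stated p.

x^3 - 2*y^3 + 3*x^2 + 3*x*y + 3*x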